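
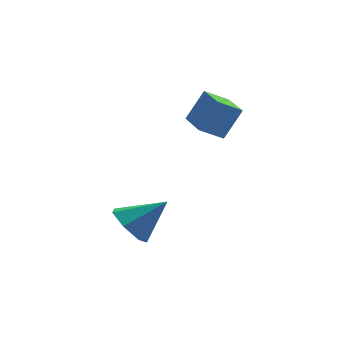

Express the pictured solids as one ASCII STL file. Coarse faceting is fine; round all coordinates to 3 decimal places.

solid 
facet normal -0.489 -0.111 -0.865
outer loop
vertex 1.608 -0.779 1.92
vertex 1.442 1.028 1.781
vertex 2.64 -0.73 1.33
endloop
endfacet
facet normal 0.091 -0.993 0.077
outer loop
vertex 3.438 -0.548 2.739
vertex 1.608 -0.779 1.92
vertex 2.64 -0.73 1.33
endloop
endfacet
facet normal -0.490 -0.112 -0.865
outer loop
vertex 2.64 -0.73 1.33
vertex 1.442 1.028 1.781
vertex 2.474 1.077 1.19
endloop
endfacet
facet normal 0.867 0.041 -0.496
outer loop
vertex 2.474 1.077 1.19
vertex 3.438 -0.548 2.739
vertex 2.64 -0.73 1.33
endloop
endfacet
facet normal -0.867 -0.041 0.496
outer loop
vertex 1.608 -0.779 1.92
vertex 2.24 1.21 3.19
vertex 1.442 1.028 1.781
endloop
endfacet
facet normal 0.091 -0.993 0.077
outer loop
vertex 2.406 -0.597 3.33
vertex 1.608 -0.779 1.92
vertex 3.438 -0.548 2.739
endloop
endfacet
facet normal -0.867 -0.041 0.496
outer loop
vertex 2.406 -0.597 3.33
vertex 2.24 1.21 3.19
vertex 1.608 -0.779 1.92
endloop
endfacet
facet normal -0.091 0.993 -0.077
outer loop
vertex 1.442 1.028 1.781
vertex 2.24 1.21 3.19
vertex 2.474 1.077 1.19
endloop
endfacet
facet normal 0.867 0.042 -0.496
outer loop
vertex 3.272 1.259 2.6
vertex 3.438 -0.548 2.739
vertex 2.474 1.077 1.19
endloop
endfacet
facet normal -0.091 0.993 -0.077
outer loop
vertex 2.474 1.077 1.19
vertex 2.24 1.21 3.19
vertex 3.272 1.259 2.6
endloop
endfacet
facet normal 0.490 0.112 0.865
outer loop
vertex 3.272 1.259 2.6
vertex 2.406 -0.597 3.33
vertex 3.438 -0.548 2.739
endloop
endfacet
facet normal 0.489 0.112 0.865
outer loop
vertex 2.24 1.21 3.19
vertex 2.406 -0.597 3.33
vertex 3.272 1.259 2.6
endloop
endfacet
facet normal -0.786 0.004 -0.619
outer loop
vertex -0.803 -2.466 -3.331
vertex -1.432 -2.076 -2.53
vertex -0.849 -1.523 -3.267
endloop
endfacet
facet normal 0.905 0.073 -0.419
outer loop
vertex -0.803 -2.466 -3.331
vertex -0.849 -1.523 -3.267
vertex 0.092 -2.084 -1.33
endloop
endfacet
facet normal -0.786 0.004 -0.619
outer loop
vertex -0.849 -1.523 -3.267
vertex -1.432 -2.076 -2.53
vertex -1.334 -0.997 -2.648
endloop
endfacet
facet normal 0.664 0.740 -0.108
outer loop
vertex -0.849 -1.523 -3.267
vertex -1.334 -0.997 -2.648
vertex 0.092 -2.084 -1.33
endloop
endfacet
facet normal -0.786 0.004 -0.619
outer loop
vertex -1.334 -0.997 -2.648
vertex -1.432 -2.076 -2.53
vertex -1.892 -1.283 -1.941
endloop
endfacet
facet normal 0.191 0.849 0.494
outer loop
vertex -1.334 -0.997 -2.648
vertex -1.892 -1.283 -1.941
vertex 0.092 -2.084 -1.33
endloop
endfacet
facet normal -0.786 0.004 -0.619
outer loop
vertex -1.892 -1.283 -1.941
vertex -1.432 -2.076 -2.53
vertex -2.104 -2.167 -1.677
endloop
endfacet
facet normal -0.160 0.317 0.935
outer loop
vertex -1.892 -1.283 -1.941
vertex -2.104 -2.167 -1.677
vertex 0.092 -2.084 -1.33
endloop
endfacet
facet normal -0.786 0.004 -0.619
outer loop
vertex -2.104 -2.167 -1.677
vertex -1.432 -2.076 -2.53
vertex -1.81 -2.982 -2.056
endloop
endfacet
facet normal -0.122 -0.454 0.882
outer loop
vertex -2.104 -2.167 -1.677
vertex -1.81 -2.982 -2.056
vertex 0.092 -2.084 -1.33
endloop
endfacet
facet normal -0.786 0.004 -0.619
outer loop
vertex -1.81 -2.982 -2.056
vertex -1.432 -2.076 -2.53
vertex -1.231 -3.115 -2.792
endloop
endfacet
facet normal 0.274 -0.885 0.376
outer loop
vertex -1.81 -2.982 -2.056
vertex -1.231 -3.115 -2.792
vertex 0.092 -2.084 -1.33
endloop
endfacet
facet normal -0.786 0.004 -0.619
outer loop
vertex -1.231 -3.115 -2.792
vertex -1.432 -2.076 -2.53
vertex -0.803 -2.466 -3.331
endloop
endfacet
facet normal 0.732 -0.651 -0.203
outer loop
vertex -1.231 -3.115 -2.792
vertex -0.803 -2.466 -3.331
vertex 0.092 -2.084 -1.33
endloop
endfacet

endsolid


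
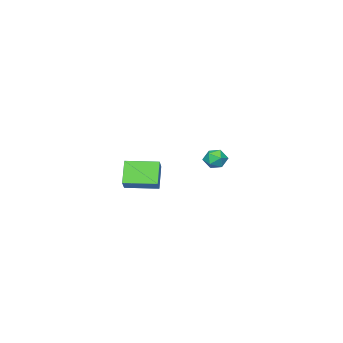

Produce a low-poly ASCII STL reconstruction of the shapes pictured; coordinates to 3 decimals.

solid 
facet normal -0.517 -0.371 0.771
outer loop
vertex 0.925 -4.233 -2.415
vertex -0.246 -2.599 -2.413
vertex 0.222 -4.736 -3.128
endloop
endfacet
facet normal 0.583 -0.813 -0.001
outer loop
vertex 1.106 -4.101 -4.447
vertex 0.925 -4.233 -2.415
vertex 0.222 -4.736 -3.128
endloop
endfacet
facet normal -0.517 -0.371 0.771
outer loop
vertex 0.222 -4.736 -3.128
vertex -0.246 -2.599 -2.413
vertex -0.948 -3.102 -3.126
endloop
endfacet
facet normal -0.627 -0.449 -0.636
outer loop
vertex -0.948 -3.102 -3.126
vertex 1.106 -4.101 -4.447
vertex 0.222 -4.736 -3.128
endloop
endfacet
facet normal 0.627 0.449 0.636
outer loop
vertex 0.925 -4.233 -2.415
vertex 0.638 -1.964 -3.732
vertex -0.246 -2.599 -2.413
endloop
endfacet
facet normal 0.583 -0.812 -0.001
outer loop
vertex 1.808 -3.598 -3.734
vertex 0.925 -4.233 -2.415
vertex 1.106 -4.101 -4.447
endloop
endfacet
facet normal 0.628 0.449 0.636
outer loop
vertex 1.808 -3.598 -3.734
vertex 0.638 -1.964 -3.732
vertex 0.925 -4.233 -2.415
endloop
endfacet
facet normal -0.583 0.813 0.001
outer loop
vertex -0.246 -2.599 -2.413
vertex 0.638 -1.964 -3.732
vertex -0.948 -3.102 -3.126
endloop
endfacet
facet normal -0.627 -0.449 -0.636
outer loop
vertex -0.065 -2.467 -4.445
vertex 1.106 -4.101 -4.447
vertex -0.948 -3.102 -3.126
endloop
endfacet
facet normal -0.583 0.813 0.001
outer loop
vertex -0.948 -3.102 -3.126
vertex 0.638 -1.964 -3.732
vertex -0.065 -2.467 -4.445
endloop
endfacet
facet normal 0.517 0.371 -0.771
outer loop
vertex -0.065 -2.467 -4.445
vertex 1.808 -3.598 -3.734
vertex 1.106 -4.101 -4.447
endloop
endfacet
facet normal 0.517 0.371 -0.771
outer loop
vertex 0.638 -1.964 -3.732
vertex 1.808 -3.598 -3.734
vertex -0.065 -2.467 -4.445
endloop
endfacet
facet normal -0.797 0.320 0.512
outer loop
vertex 2.24 4.458 0.305
vertex 2.026 3.772 0.401
vertex 2.464 4.086 0.886
endloop
endfacet
facet normal -0.248 0.769 0.588
outer loop
vertex 2.24 4.458 0.305
vertex 2.464 4.086 0.886
vertex 2.928 4.511 0.526
endloop
endfacet
facet normal -0.058 0.997 -0.060
outer loop
vertex 2.24 4.458 0.305
vertex 2.928 4.511 0.526
vertex 2.778 4.46 -0.181
endloop
endfacet
facet normal -0.489 0.687 -0.538
outer loop
vertex 2.24 4.458 0.305
vertex 2.778 4.46 -0.181
vertex 2.22 4.002 -0.259
endloop
endfacet
facet normal -0.945 0.269 -0.184
outer loop
vertex 2.24 4.458 0.305
vertex 2.22 4.002 -0.259
vertex 2.026 3.772 0.401
endloop
endfacet
facet normal 0.299 0.405 0.864
outer loop
vertex 2.928 4.511 0.526
vertex 2.464 4.086 0.886
vertex 3.14 3.858 0.759
endloop
endfacet
facet normal -0.589 -0.323 0.741
outer loop
vertex 2.464 4.086 0.886
vertex 2.026 3.772 0.401
vertex 2.582 3.4 0.681
endloop
endfacet
facet normal -0.829 -0.406 -0.385
outer loop
vertex 2.026 3.772 0.401
vertex 2.22 4.002 -0.259
vertex 2.432 3.349 -0.026
endloop
endfacet
facet normal -0.089 0.271 -0.958
outer loop
vertex 2.22 4.002 -0.259
vertex 2.778 4.46 -0.181
vertex 2.896 3.774 -0.386
endloop
endfacet
facet normal 0.609 0.771 -0.185
outer loop
vertex 2.778 4.46 -0.181
vertex 2.928 4.511 0.526
vertex 3.334 4.088 0.099
endloop
endfacet
facet normal 0.489 -0.687 0.538
outer loop
vertex 3.12 3.402 0.195
vertex 3.14 3.858 0.759
vertex 2.582 3.4 0.681
endloop
endfacet
facet normal 0.058 -0.997 0.060
outer loop
vertex 3.12 3.402 0.195
vertex 2.582 3.4 0.681
vertex 2.432 3.349 -0.026
endloop
endfacet
facet normal 0.248 -0.769 -0.588
outer loop
vertex 3.12 3.402 0.195
vertex 2.432 3.349 -0.026
vertex 2.896 3.774 -0.386
endloop
endfacet
facet normal 0.797 -0.320 -0.512
outer loop
vertex 3.12 3.402 0.195
vertex 2.896 3.774 -0.386
vertex 3.334 4.088 0.099
endloop
endfacet
facet normal 0.945 -0.269 0.184
outer loop
vertex 3.12 3.402 0.195
vertex 3.334 4.088 0.099
vertex 3.14 3.858 0.759
endloop
endfacet
facet normal 0.089 -0.271 0.958
outer loop
vertex 2.582 3.4 0.681
vertex 3.14 3.858 0.759
vertex 2.464 4.086 0.886
endloop
endfacet
facet normal -0.609 -0.771 0.185
outer loop
vertex 2.432 3.349 -0.026
vertex 2.582 3.4 0.681
vertex 2.026 3.772 0.401
endloop
endfacet
facet normal -0.299 -0.405 -0.864
outer loop
vertex 2.896 3.774 -0.386
vertex 2.432 3.349 -0.026
vertex 2.22 4.002 -0.259
endloop
endfacet
facet normal 0.589 0.323 -0.741
outer loop
vertex 3.334 4.088 0.099
vertex 2.896 3.774 -0.386
vertex 2.778 4.46 -0.181
endloop
endfacet
facet normal 0.829 0.406 0.385
outer loop
vertex 3.14 3.858 0.759
vertex 3.334 4.088 0.099
vertex 2.928 4.511 0.526
endloop
endfacet

endsolid


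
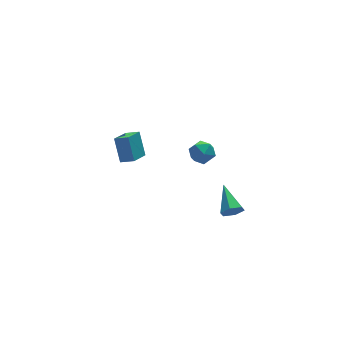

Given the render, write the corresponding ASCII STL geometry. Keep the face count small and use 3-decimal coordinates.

solid 
facet normal -0.885 0.272 0.378
outer loop
vertex 2.582 0.289 -0.484
vertex 2.324 -0.61 -0.442
vertex 2.757 -0.213 0.287
endloop
endfacet
facet normal -0.376 0.735 0.564
outer loop
vertex 2.582 0.289 -0.484
vertex 2.757 -0.213 0.287
vertex 3.405 0.374 -0.046
endloop
endfacet
facet normal -0.085 0.996 -0.033
outer loop
vertex 2.582 0.289 -0.484
vertex 3.405 0.374 -0.046
vertex 3.373 0.34 -0.981
endloop
endfacet
facet normal -0.415 0.693 -0.590
outer loop
vertex 2.582 0.289 -0.484
vertex 3.373 0.34 -0.981
vertex 2.705 -0.268 -1.225
endloop
endfacet
facet normal -0.910 0.245 -0.335
outer loop
vertex 2.582 0.289 -0.484
vertex 2.705 -0.268 -1.225
vertex 2.324 -0.61 -0.442
endloop
endfacet
facet normal 0.131 0.376 0.917
outer loop
vertex 3.405 0.374 -0.046
vertex 2.757 -0.213 0.287
vertex 3.655 -0.472 0.265
endloop
endfacet
facet normal -0.694 -0.373 0.616
outer loop
vertex 2.757 -0.213 0.287
vertex 2.324 -0.61 -0.442
vertex 2.987 -1.08 0.021
endloop
endfacet
facet normal -0.734 -0.415 -0.538
outer loop
vertex 2.324 -0.61 -0.442
vertex 2.705 -0.268 -1.225
vertex 2.955 -1.114 -0.914
endloop
endfacet
facet normal 0.066 0.309 -0.949
outer loop
vertex 2.705 -0.268 -1.225
vertex 3.373 0.34 -0.981
vertex 3.603 -0.527 -1.247
endloop
endfacet
facet normal 0.600 0.798 -0.050
outer loop
vertex 3.373 0.34 -0.981
vertex 3.405 0.374 -0.046
vertex 4.036 -0.13 -0.518
endloop
endfacet
facet normal 0.415 -0.693 0.590
outer loop
vertex 3.778 -1.029 -0.476
vertex 3.655 -0.472 0.265
vertex 2.987 -1.08 0.021
endloop
endfacet
facet normal 0.085 -0.996 0.033
outer loop
vertex 3.778 -1.029 -0.476
vertex 2.987 -1.08 0.021
vertex 2.955 -1.114 -0.914
endloop
endfacet
facet normal 0.376 -0.735 -0.564
outer loop
vertex 3.778 -1.029 -0.476
vertex 2.955 -1.114 -0.914
vertex 3.603 -0.527 -1.247
endloop
endfacet
facet normal 0.885 -0.272 -0.378
outer loop
vertex 3.778 -1.029 -0.476
vertex 3.603 -0.527 -1.247
vertex 4.036 -0.13 -0.518
endloop
endfacet
facet normal 0.910 -0.245 0.335
outer loop
vertex 3.778 -1.029 -0.476
vertex 4.036 -0.13 -0.518
vertex 3.655 -0.472 0.265
endloop
endfacet
facet normal -0.066 -0.309 0.949
outer loop
vertex 2.987 -1.08 0.021
vertex 3.655 -0.472 0.265
vertex 2.757 -0.213 0.287
endloop
endfacet
facet normal -0.600 -0.798 0.050
outer loop
vertex 2.955 -1.114 -0.914
vertex 2.987 -1.08 0.021
vertex 2.324 -0.61 -0.442
endloop
endfacet
facet normal -0.131 -0.376 -0.917
outer loop
vertex 3.603 -0.527 -1.247
vertex 2.955 -1.114 -0.914
vertex 2.705 -0.268 -1.225
endloop
endfacet
facet normal 0.694 0.373 -0.616
outer loop
vertex 4.036 -0.13 -0.518
vertex 3.603 -0.527 -1.247
vertex 3.373 0.34 -0.981
endloop
endfacet
facet normal 0.734 0.415 0.538
outer loop
vertex 3.655 -0.472 0.265
vertex 4.036 -0.13 -0.518
vertex 3.405 0.374 -0.046
endloop
endfacet
facet normal -0.693 0.608 -0.387
outer loop
vertex -0.686 4.348 -1.686
vertex 0.446 5.244 -2.304
vertex -0.719 3.344 -3.204
endloop
endfacet
facet normal -0.721 -0.571 0.393
outer loop
vertex -0.026 2.736 -2.816
vertex -0.686 4.348 -1.686
vertex -0.719 3.344 -3.204
endloop
endfacet
facet normal -0.693 0.608 -0.388
outer loop
vertex -0.719 3.344 -3.204
vertex 0.446 5.244 -2.304
vertex 0.413 4.24 -3.821
endloop
endfacet
facet normal -0.018 -0.552 -0.834
outer loop
vertex 0.413 4.24 -3.821
vertex -0.026 2.736 -2.816
vertex -0.719 3.344 -3.204
endloop
endfacet
facet normal 0.018 0.552 0.833
outer loop
vertex -0.686 4.348 -1.686
vertex 1.139 4.636 -1.916
vertex 0.446 5.244 -2.304
endloop
endfacet
facet normal -0.721 -0.571 0.393
outer loop
vertex 0.007 3.74 -1.299
vertex -0.686 4.348 -1.686
vertex -0.026 2.736 -2.816
endloop
endfacet
facet normal 0.018 0.551 0.834
outer loop
vertex 0.007 3.74 -1.299
vertex 1.139 4.636 -1.916
vertex -0.686 4.348 -1.686
endloop
endfacet
facet normal 0.721 0.571 -0.393
outer loop
vertex 0.446 5.244 -2.304
vertex 1.139 4.636 -1.916
vertex 0.413 4.24 -3.821
endloop
endfacet
facet normal -0.018 -0.552 -0.834
outer loop
vertex 1.106 3.632 -3.434
vertex -0.026 2.736 -2.816
vertex 0.413 4.24 -3.821
endloop
endfacet
facet normal 0.721 0.571 -0.393
outer loop
vertex 0.413 4.24 -3.821
vertex 1.139 4.636 -1.916
vertex 1.106 3.632 -3.434
endloop
endfacet
facet normal 0.693 -0.608 0.387
outer loop
vertex 1.106 3.632 -3.434
vertex 0.007 3.74 -1.299
vertex -0.026 2.736 -2.816
endloop
endfacet
facet normal 0.693 -0.608 0.387
outer loop
vertex 1.139 4.636 -1.916
vertex 0.007 3.74 -1.299
vertex 1.106 3.632 -3.434
endloop
endfacet
facet normal -0.137 -0.905 -0.402
outer loop
vertex 3.508 -4.446 -3.18
vertex 3.196 -4.696 -2.51
vertex 2.74 -4.383 -3.06
endloop
endfacet
facet normal -0.059 0.675 -0.735
outer loop
vertex 3.508 -4.446 -3.18
vertex 2.74 -4.383 -3.06
vertex 3.484 -2.804 -1.67
endloop
endfacet
facet normal -0.137 -0.905 -0.402
outer loop
vertex 2.74 -4.383 -3.06
vertex 3.196 -4.696 -2.51
vertex 2.428 -4.633 -2.39
endloop
endfacet
facet normal -0.820 0.544 -0.179
outer loop
vertex 2.74 -4.383 -3.06
vertex 2.428 -4.633 -2.39
vertex 3.484 -2.804 -1.67
endloop
endfacet
facet normal -0.137 -0.906 -0.401
outer loop
vertex 2.428 -4.633 -2.39
vertex 3.196 -4.696 -2.51
vertex 2.885 -4.946 -1.84
endloop
endfacet
facet normal -0.718 0.147 0.680
outer loop
vertex 2.428 -4.633 -2.39
vertex 2.885 -4.946 -1.84
vertex 3.484 -2.804 -1.67
endloop
endfacet
facet normal -0.138 -0.905 -0.402
outer loop
vertex 2.885 -4.946 -1.84
vertex 3.196 -4.696 -2.51
vertex 3.653 -5.009 -1.961
endloop
endfacet
facet normal 0.145 -0.119 0.982
outer loop
vertex 2.885 -4.946 -1.84
vertex 3.653 -5.009 -1.961
vertex 3.484 -2.804 -1.67
endloop
endfacet
facet normal -0.138 -0.905 -0.402
outer loop
vertex 3.653 -5.009 -1.961
vertex 3.196 -4.696 -2.51
vertex 3.964 -4.759 -2.631
endloop
endfacet
facet normal 0.905 0.013 0.425
outer loop
vertex 3.653 -5.009 -1.961
vertex 3.964 -4.759 -2.631
vertex 3.484 -2.804 -1.67
endloop
endfacet
facet normal -0.138 -0.905 -0.402
outer loop
vertex 3.964 -4.759 -2.631
vertex 3.196 -4.696 -2.51
vertex 3.508 -4.446 -3.18
endloop
endfacet
facet normal 0.803 0.410 -0.433
outer loop
vertex 3.964 -4.759 -2.631
vertex 3.508 -4.446 -3.18
vertex 3.484 -2.804 -1.67
endloop
endfacet

endsolid


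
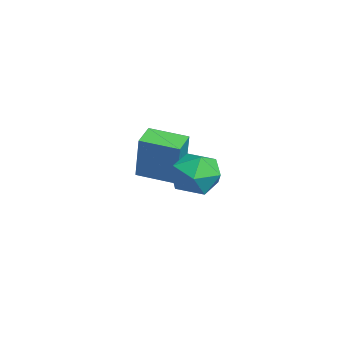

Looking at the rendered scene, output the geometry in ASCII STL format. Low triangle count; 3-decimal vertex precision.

solid 
facet normal -0.865 0.452 0.217
outer loop
vertex -1.284 1.909 3.281
vertex -0.768 2.979 3.109
vertex -1.684 1.862 1.784
endloop
endfacet
facet normal -0.429 -0.892 0.143
outer loop
vertex -0.992 1.501 1.611
vertex -1.284 1.909 3.281
vertex -1.684 1.862 1.784
endloop
endfacet
facet normal -0.865 0.451 0.218
outer loop
vertex -1.684 1.862 1.784
vertex -0.768 2.979 3.109
vertex -1.169 2.932 1.613
endloop
endfacet
facet normal -0.257 -0.030 -0.966
outer loop
vertex -1.169 2.932 1.613
vertex -0.992 1.501 1.611
vertex -1.684 1.862 1.784
endloop
endfacet
facet normal 0.258 0.031 0.966
outer loop
vertex -1.284 1.909 3.281
vertex -0.076 2.618 2.936
vertex -0.768 2.979 3.109
endloop
endfacet
facet normal -0.429 -0.892 0.143
outer loop
vertex -0.591 1.548 3.107
vertex -1.284 1.909 3.281
vertex -0.992 1.501 1.611
endloop
endfacet
facet normal 0.258 0.030 0.966
outer loop
vertex -0.591 1.548 3.107
vertex -0.076 2.618 2.936
vertex -1.284 1.909 3.281
endloop
endfacet
facet normal 0.429 0.892 -0.143
outer loop
vertex -0.768 2.979 3.109
vertex -0.076 2.618 2.936
vertex -1.169 2.932 1.613
endloop
endfacet
facet normal -0.258 -0.031 -0.966
outer loop
vertex -0.476 2.571 1.439
vertex -0.992 1.501 1.611
vertex -1.169 2.932 1.613
endloop
endfacet
facet normal 0.429 0.892 -0.143
outer loop
vertex -1.169 2.932 1.613
vertex -0.076 2.618 2.936
vertex -0.476 2.571 1.439
endloop
endfacet
facet normal 0.865 -0.452 -0.218
outer loop
vertex -0.476 2.571 1.439
vertex -0.591 1.548 3.107
vertex -0.992 1.501 1.611
endloop
endfacet
facet normal 0.866 -0.451 -0.217
outer loop
vertex -0.076 2.618 2.936
vertex -0.591 1.548 3.107
vertex -0.476 2.571 1.439
endloop
endfacet
facet normal -0.319 0.292 0.902
outer loop
vertex 1.822 3.303 3.367
vertex 1.621 2.559 3.537
vertex 2.345 2.821 3.708
endloop
endfacet
facet normal 0.214 0.708 0.673
outer loop
vertex 1.822 3.303 3.367
vertex 2.345 2.821 3.708
vertex 2.574 3.303 3.128
endloop
endfacet
facet normal 0.016 0.999 0.052
outer loop
vertex 1.822 3.303 3.367
vertex 2.574 3.303 3.128
vertex 1.991 3.34 2.597
endloop
endfacet
facet normal -0.640 0.761 -0.104
outer loop
vertex 1.822 3.303 3.367
vertex 1.991 3.34 2.597
vertex 1.403 2.88 2.85
endloop
endfacet
facet normal -0.847 0.325 0.421
outer loop
vertex 1.822 3.303 3.367
vertex 1.403 2.88 2.85
vertex 1.621 2.559 3.537
endloop
endfacet
facet normal 0.781 0.293 0.552
outer loop
vertex 2.574 3.303 3.128
vertex 2.345 2.821 3.708
vertex 2.837 2.56 3.15
endloop
endfacet
facet normal -0.080 -0.379 0.922
outer loop
vertex 2.345 2.821 3.708
vertex 1.621 2.559 3.537
vertex 2.249 2.1 3.403
endloop
endfacet
facet normal -0.934 -0.326 0.144
outer loop
vertex 1.621 2.559 3.537
vertex 1.403 2.88 2.85
vertex 1.666 2.137 2.872
endloop
endfacet
facet normal -0.599 0.378 -0.705
outer loop
vertex 1.403 2.88 2.85
vertex 1.991 3.34 2.597
vertex 1.895 2.619 2.292
endloop
endfacet
facet normal 0.461 0.763 -0.453
outer loop
vertex 1.991 3.34 2.597
vertex 2.574 3.303 3.128
vertex 2.619 2.881 2.463
endloop
endfacet
facet normal 0.640 -0.761 0.104
outer loop
vertex 2.418 2.137 2.633
vertex 2.837 2.56 3.15
vertex 2.249 2.1 3.403
endloop
endfacet
facet normal -0.016 -0.999 -0.052
outer loop
vertex 2.418 2.137 2.633
vertex 2.249 2.1 3.403
vertex 1.666 2.137 2.872
endloop
endfacet
facet normal -0.214 -0.708 -0.673
outer loop
vertex 2.418 2.137 2.633
vertex 1.666 2.137 2.872
vertex 1.895 2.619 2.292
endloop
endfacet
facet normal 0.319 -0.292 -0.902
outer loop
vertex 2.418 2.137 2.633
vertex 1.895 2.619 2.292
vertex 2.619 2.881 2.463
endloop
endfacet
facet normal 0.847 -0.325 -0.421
outer loop
vertex 2.418 2.137 2.633
vertex 2.619 2.881 2.463
vertex 2.837 2.56 3.15
endloop
endfacet
facet normal 0.599 -0.378 0.705
outer loop
vertex 2.249 2.1 3.403
vertex 2.837 2.56 3.15
vertex 2.345 2.821 3.708
endloop
endfacet
facet normal -0.461 -0.763 0.453
outer loop
vertex 1.666 2.137 2.872
vertex 2.249 2.1 3.403
vertex 1.621 2.559 3.537
endloop
endfacet
facet normal -0.781 -0.293 -0.552
outer loop
vertex 1.895 2.619 2.292
vertex 1.666 2.137 2.872
vertex 1.403 2.88 2.85
endloop
endfacet
facet normal 0.080 0.379 -0.922
outer loop
vertex 2.619 2.881 2.463
vertex 1.895 2.619 2.292
vertex 1.991 3.34 2.597
endloop
endfacet
facet normal 0.934 0.326 -0.144
outer loop
vertex 2.837 2.56 3.15
vertex 2.619 2.881 2.463
vertex 2.574 3.303 3.128
endloop
endfacet

endsolid


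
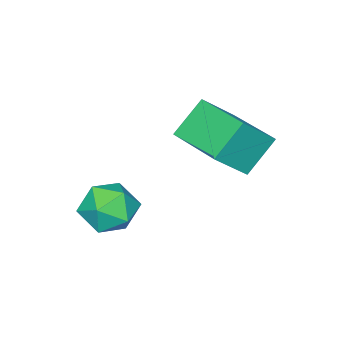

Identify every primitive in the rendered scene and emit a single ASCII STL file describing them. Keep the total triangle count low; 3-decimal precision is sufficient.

solid 
facet normal -0.317 -0.121 0.941
outer loop
vertex 3.272 -0.653 1.826
vertex 2.655 -1.378 1.525
vertex 3.586 -1.601 1.81
endloop
endfacet
facet normal 0.361 0.104 0.927
outer loop
vertex 3.272 -0.653 1.826
vertex 3.586 -1.601 1.81
vertex 4.189 -0.87 1.493
endloop
endfacet
facet normal 0.380 0.725 0.574
outer loop
vertex 3.272 -0.653 1.826
vertex 4.189 -0.87 1.493
vertex 3.63 -0.196 1.012
endloop
endfacet
facet normal -0.285 0.884 0.371
outer loop
vertex 3.272 -0.653 1.826
vertex 3.63 -0.196 1.012
vertex 2.682 -0.51 1.032
endloop
endfacet
facet normal -0.716 0.361 0.597
outer loop
vertex 3.272 -0.653 1.826
vertex 2.682 -0.51 1.032
vertex 2.655 -1.378 1.525
endloop
endfacet
facet normal 0.743 -0.371 0.557
outer loop
vertex 4.189 -0.87 1.493
vertex 3.586 -1.601 1.81
vertex 4.138 -1.73 0.988
endloop
endfacet
facet normal -0.353 -0.734 0.580
outer loop
vertex 3.586 -1.601 1.81
vertex 2.655 -1.378 1.525
vertex 3.19 -2.044 1.008
endloop
endfacet
facet normal -0.999 0.045 0.024
outer loop
vertex 2.655 -1.378 1.525
vertex 2.682 -0.51 1.032
vertex 2.631 -1.37 0.527
endloop
endfacet
facet normal -0.302 0.890 -0.342
outer loop
vertex 2.682 -0.51 1.032
vertex 3.63 -0.196 1.012
vertex 3.234 -0.639 0.21
endloop
endfacet
facet normal 0.774 0.633 -0.014
outer loop
vertex 3.63 -0.196 1.012
vertex 4.189 -0.87 1.493
vertex 4.165 -0.862 0.495
endloop
endfacet
facet normal 0.285 -0.884 -0.371
outer loop
vertex 3.548 -1.587 0.194
vertex 4.138 -1.73 0.988
vertex 3.19 -2.044 1.008
endloop
endfacet
facet normal -0.380 -0.725 -0.574
outer loop
vertex 3.548 -1.587 0.194
vertex 3.19 -2.044 1.008
vertex 2.631 -1.37 0.527
endloop
endfacet
facet normal -0.361 -0.104 -0.927
outer loop
vertex 3.548 -1.587 0.194
vertex 2.631 -1.37 0.527
vertex 3.234 -0.639 0.21
endloop
endfacet
facet normal 0.317 0.121 -0.941
outer loop
vertex 3.548 -1.587 0.194
vertex 3.234 -0.639 0.21
vertex 4.165 -0.862 0.495
endloop
endfacet
facet normal 0.716 -0.361 -0.597
outer loop
vertex 3.548 -1.587 0.194
vertex 4.165 -0.862 0.495
vertex 4.138 -1.73 0.988
endloop
endfacet
facet normal 0.302 -0.890 0.342
outer loop
vertex 3.19 -2.044 1.008
vertex 4.138 -1.73 0.988
vertex 3.586 -1.601 1.81
endloop
endfacet
facet normal -0.774 -0.633 0.014
outer loop
vertex 2.631 -1.37 0.527
vertex 3.19 -2.044 1.008
vertex 2.655 -1.378 1.525
endloop
endfacet
facet normal -0.743 0.371 -0.557
outer loop
vertex 3.234 -0.639 0.21
vertex 2.631 -1.37 0.527
vertex 2.682 -0.51 1.032
endloop
endfacet
facet normal 0.353 0.734 -0.580
outer loop
vertex 4.165 -0.862 0.495
vertex 3.234 -0.639 0.21
vertex 3.63 -0.196 1.012
endloop
endfacet
facet normal 0.999 -0.045 -0.024
outer loop
vertex 4.138 -1.73 0.988
vertex 4.165 -0.862 0.495
vertex 4.189 -0.87 1.493
endloop
endfacet
facet normal -0.696 0.135 0.705
outer loop
vertex 0.773 0.163 4.892
vertex 1.267 2.066 5.015
vertex -0.297 0.514 3.769
endloop
endfacet
facet normal -0.251 -0.966 -0.063
outer loop
vertex 0.733 0.314 2.725
vertex 0.773 0.163 4.892
vertex -0.297 0.514 3.769
endloop
endfacet
facet normal -0.696 0.135 0.705
outer loop
vertex -0.297 0.514 3.769
vertex 1.267 2.066 5.015
vertex 0.197 2.417 3.892
endloop
endfacet
facet normal -0.673 0.220 -0.706
outer loop
vertex 0.197 2.417 3.892
vertex 0.733 0.314 2.725
vertex -0.297 0.514 3.769
endloop
endfacet
facet normal 0.673 -0.220 0.706
outer loop
vertex 0.773 0.163 4.892
vertex 2.297 1.866 3.971
vertex 1.267 2.066 5.015
endloop
endfacet
facet normal -0.251 -0.966 -0.063
outer loop
vertex 1.803 -0.037 3.848
vertex 0.773 0.163 4.892
vertex 0.733 0.314 2.725
endloop
endfacet
facet normal 0.673 -0.220 0.706
outer loop
vertex 1.803 -0.037 3.848
vertex 2.297 1.866 3.971
vertex 0.773 0.163 4.892
endloop
endfacet
facet normal 0.251 0.966 0.063
outer loop
vertex 1.267 2.066 5.015
vertex 2.297 1.866 3.971
vertex 0.197 2.417 3.892
endloop
endfacet
facet normal -0.673 0.220 -0.706
outer loop
vertex 1.227 2.217 2.848
vertex 0.733 0.314 2.725
vertex 0.197 2.417 3.892
endloop
endfacet
facet normal 0.251 0.966 0.063
outer loop
vertex 0.197 2.417 3.892
vertex 2.297 1.866 3.971
vertex 1.227 2.217 2.848
endloop
endfacet
facet normal 0.696 -0.135 -0.705
outer loop
vertex 1.227 2.217 2.848
vertex 1.803 -0.037 3.848
vertex 0.733 0.314 2.725
endloop
endfacet
facet normal 0.696 -0.135 -0.705
outer loop
vertex 2.297 1.866 3.971
vertex 1.803 -0.037 3.848
vertex 1.227 2.217 2.848
endloop
endfacet

endsolid


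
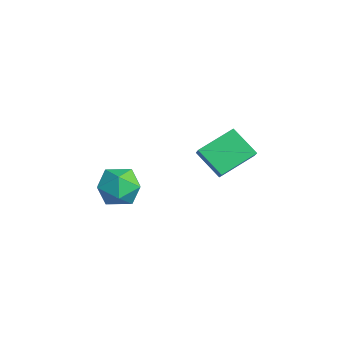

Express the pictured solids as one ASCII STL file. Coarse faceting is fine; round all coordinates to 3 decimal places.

solid 
facet normal -0.738 0.283 0.612
outer loop
vertex -2.059 -1.341 2.786
vertex -1.753 -1.976 3.449
vertex -1.407 -1.072 3.448
endloop
endfacet
facet normal -0.534 0.823 0.192
outer loop
vertex -2.059 -1.341 2.786
vertex -1.407 -1.072 3.448
vertex -1.306 -0.792 2.528
endloop
endfacet
facet normal -0.617 0.618 -0.486
outer loop
vertex -2.059 -1.341 2.786
vertex -1.306 -0.792 2.528
vertex -1.589 -1.521 1.96
endloop
endfacet
facet normal -0.873 -0.048 -0.486
outer loop
vertex -2.059 -1.341 2.786
vertex -1.589 -1.521 1.96
vertex -1.866 -2.253 2.529
endloop
endfacet
facet normal -0.947 -0.255 0.193
outer loop
vertex -2.059 -1.341 2.786
vertex -1.866 -2.253 2.529
vertex -1.753 -1.976 3.449
endloop
endfacet
facet normal 0.161 0.939 0.304
outer loop
vertex -1.306 -0.792 2.528
vertex -1.407 -1.072 3.448
vertex -0.534 -1.087 3.031
endloop
endfacet
facet normal -0.169 0.066 0.984
outer loop
vertex -1.407 -1.072 3.448
vertex -1.753 -1.976 3.449
vertex -0.811 -1.819 3.6
endloop
endfacet
facet normal -0.507 -0.806 0.305
outer loop
vertex -1.753 -1.976 3.449
vertex -1.866 -2.253 2.529
vertex -1.094 -2.548 3.032
endloop
endfacet
facet normal -0.387 -0.470 -0.793
outer loop
vertex -1.866 -2.253 2.529
vertex -1.589 -1.521 1.96
vertex -0.993 -2.268 2.112
endloop
endfacet
facet normal 0.026 0.608 -0.793
outer loop
vertex -1.589 -1.521 1.96
vertex -1.306 -0.792 2.528
vertex -0.647 -1.364 2.111
endloop
endfacet
facet normal 0.873 0.048 0.486
outer loop
vertex -0.341 -1.999 2.774
vertex -0.534 -1.087 3.031
vertex -0.811 -1.819 3.6
endloop
endfacet
facet normal 0.617 -0.618 0.486
outer loop
vertex -0.341 -1.999 2.774
vertex -0.811 -1.819 3.6
vertex -1.094 -2.548 3.032
endloop
endfacet
facet normal 0.534 -0.823 -0.192
outer loop
vertex -0.341 -1.999 2.774
vertex -1.094 -2.548 3.032
vertex -0.993 -2.268 2.112
endloop
endfacet
facet normal 0.738 -0.283 -0.612
outer loop
vertex -0.341 -1.999 2.774
vertex -0.993 -2.268 2.112
vertex -0.647 -1.364 2.111
endloop
endfacet
facet normal 0.947 0.255 -0.193
outer loop
vertex -0.341 -1.999 2.774
vertex -0.647 -1.364 2.111
vertex -0.534 -1.087 3.031
endloop
endfacet
facet normal 0.387 0.470 0.793
outer loop
vertex -0.811 -1.819 3.6
vertex -0.534 -1.087 3.031
vertex -1.407 -1.072 3.448
endloop
endfacet
facet normal -0.026 -0.608 0.793
outer loop
vertex -1.094 -2.548 3.032
vertex -0.811 -1.819 3.6
vertex -1.753 -1.976 3.449
endloop
endfacet
facet normal -0.161 -0.939 -0.304
outer loop
vertex -0.993 -2.268 2.112
vertex -1.094 -2.548 3.032
vertex -1.866 -2.253 2.529
endloop
endfacet
facet normal 0.169 -0.066 -0.984
outer loop
vertex -0.647 -1.364 2.111
vertex -0.993 -2.268 2.112
vertex -1.589 -1.521 1.96
endloop
endfacet
facet normal 0.507 0.806 -0.305
outer loop
vertex -0.534 -1.087 3.031
vertex -0.647 -1.364 2.111
vertex -1.306 -0.792 2.528
endloop
endfacet
facet normal -0.719 0.221 -0.659
outer loop
vertex -1.656 1.599 3.494
vertex -1.827 3.099 4.184
vertex -0.68 2.12 2.603
endloop
endfacet
facet normal 0.103 -0.904 -0.416
outer loop
vertex -0.033 1.921 3.196
vertex -1.656 1.599 3.494
vertex -0.68 2.12 2.603
endloop
endfacet
facet normal -0.719 0.221 -0.659
outer loop
vertex -0.68 2.12 2.603
vertex -1.827 3.099 4.184
vertex -0.851 3.62 3.293
endloop
endfacet
facet normal 0.687 0.367 -0.627
outer loop
vertex -0.851 3.62 3.293
vertex -0.033 1.921 3.196
vertex -0.68 2.12 2.603
endloop
endfacet
facet normal -0.687 -0.367 0.627
outer loop
vertex -1.656 1.599 3.494
vertex -1.18 2.9 4.777
vertex -1.827 3.099 4.184
endloop
endfacet
facet normal 0.103 -0.904 -0.416
outer loop
vertex -1.009 1.4 4.087
vertex -1.656 1.599 3.494
vertex -0.033 1.921 3.196
endloop
endfacet
facet normal -0.687 -0.367 0.627
outer loop
vertex -1.009 1.4 4.087
vertex -1.18 2.9 4.777
vertex -1.656 1.599 3.494
endloop
endfacet
facet normal -0.103 0.904 0.416
outer loop
vertex -1.827 3.099 4.184
vertex -1.18 2.9 4.777
vertex -0.851 3.62 3.293
endloop
endfacet
facet normal 0.687 0.367 -0.627
outer loop
vertex -0.204 3.421 3.886
vertex -0.033 1.921 3.196
vertex -0.851 3.62 3.293
endloop
endfacet
facet normal -0.103 0.904 0.416
outer loop
vertex -0.851 3.62 3.293
vertex -1.18 2.9 4.777
vertex -0.204 3.421 3.886
endloop
endfacet
facet normal 0.719 -0.221 0.659
outer loop
vertex -0.204 3.421 3.886
vertex -1.009 1.4 4.087
vertex -0.033 1.921 3.196
endloop
endfacet
facet normal 0.719 -0.221 0.659
outer loop
vertex -1.18 2.9 4.777
vertex -1.009 1.4 4.087
vertex -0.204 3.421 3.886
endloop
endfacet

endsolid


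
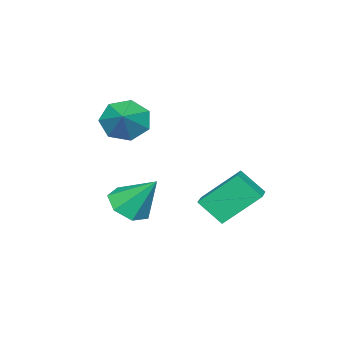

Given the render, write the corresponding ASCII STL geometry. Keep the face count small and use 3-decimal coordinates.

solid 
facet normal -0.746 -0.432 -0.507
outer loop
vertex -1.18 -1.547 -0.146
vertex -1.682 -0.706 -0.124
vertex -1.043 -1.019 -0.798
endloop
endfacet
facet normal 0.952 -0.303 -0.045
outer loop
vertex -1.18 -1.547 -0.146
vertex -1.043 -1.019 -0.798
vertex -0.698 -0.134 0.544
endloop
endfacet
facet normal -0.746 -0.433 -0.506
outer loop
vertex -1.043 -1.019 -0.798
vertex -1.682 -0.706 -0.124
vertex -1.388 -0.255 -0.943
endloop
endfacet
facet normal 0.854 0.306 -0.421
outer loop
vertex -1.043 -1.019 -0.798
vertex -1.388 -0.255 -0.943
vertex -0.698 -0.134 0.544
endloop
endfacet
facet normal -0.746 -0.433 -0.506
outer loop
vertex -1.388 -0.255 -0.943
vertex -1.682 -0.706 -0.124
vertex -1.955 0.169 -0.471
endloop
endfacet
facet normal 0.424 0.865 -0.267
outer loop
vertex -1.388 -0.255 -0.943
vertex -1.955 0.169 -0.471
vertex -0.698 -0.134 0.544
endloop
endfacet
facet normal -0.746 -0.433 -0.506
outer loop
vertex -1.955 0.169 -0.471
vertex -1.682 -0.706 -0.124
vertex -2.316 -0.065 0.262
endloop
endfacet
facet normal -0.011 0.954 0.299
outer loop
vertex -1.955 0.169 -0.471
vertex -2.316 -0.065 0.262
vertex -0.698 -0.134 0.544
endloop
endfacet
facet normal -0.746 -0.433 -0.506
outer loop
vertex -2.316 -0.065 0.262
vertex -1.682 -0.706 -0.124
vertex -2.2 -0.782 0.705
endloop
endfacet
facet normal -0.127 0.506 0.853
outer loop
vertex -2.316 -0.065 0.262
vertex -2.2 -0.782 0.705
vertex -0.698 -0.134 0.544
endloop
endfacet
facet normal -0.746 -0.433 -0.506
outer loop
vertex -2.2 -0.782 0.705
vertex -1.682 -0.706 -0.124
vertex -1.694 -1.442 0.523
endloop
endfacet
facet normal 0.166 -0.142 0.976
outer loop
vertex -2.2 -0.782 0.705
vertex -1.694 -1.442 0.523
vertex -0.698 -0.134 0.544
endloop
endfacet
facet normal -0.747 -0.432 -0.506
outer loop
vertex -1.694 -1.442 0.523
vertex -1.682 -0.706 -0.124
vertex -1.18 -1.547 -0.146
endloop
endfacet
facet normal 0.646 -0.501 0.575
outer loop
vertex -1.694 -1.442 0.523
vertex -1.18 -1.547 -0.146
vertex -0.698 -0.134 0.544
endloop
endfacet
facet normal -0.891 -0.400 -0.213
outer loop
vertex -2.581 2.014 -3.753
vertex -3.426 3.18 -2.409
vertex -2.776 2.944 -4.683
endloop
endfacet
facet normal 0.430 -0.592 -0.682
outer loop
vertex -1.894 3.34 -4.471
vertex -2.581 2.014 -3.753
vertex -2.776 2.944 -4.683
endloop
endfacet
facet normal -0.891 -0.400 -0.213
outer loop
vertex -2.776 2.944 -4.683
vertex -3.426 3.18 -2.409
vertex -3.621 4.11 -3.339
endloop
endfacet
facet normal -0.146 0.700 -0.699
outer loop
vertex -3.621 4.11 -3.339
vertex -1.894 3.34 -4.471
vertex -2.776 2.944 -4.683
endloop
endfacet
facet normal 0.146 -0.700 0.699
outer loop
vertex -2.581 2.014 -3.753
vertex -2.544 3.576 -2.197
vertex -3.426 3.18 -2.409
endloop
endfacet
facet normal 0.430 -0.592 -0.682
outer loop
vertex -1.699 2.41 -3.541
vertex -2.581 2.014 -3.753
vertex -1.894 3.34 -4.471
endloop
endfacet
facet normal 0.146 -0.700 0.699
outer loop
vertex -1.699 2.41 -3.541
vertex -2.544 3.576 -2.197
vertex -2.581 2.014 -3.753
endloop
endfacet
facet normal -0.430 0.592 0.682
outer loop
vertex -3.426 3.18 -2.409
vertex -2.544 3.576 -2.197
vertex -3.621 4.11 -3.339
endloop
endfacet
facet normal -0.146 0.700 -0.699
outer loop
vertex -2.739 4.506 -3.127
vertex -1.894 3.34 -4.471
vertex -3.621 4.11 -3.339
endloop
endfacet
facet normal -0.430 0.592 0.682
outer loop
vertex -3.621 4.11 -3.339
vertex -2.544 3.576 -2.197
vertex -2.739 4.506 -3.127
endloop
endfacet
facet normal 0.891 0.400 0.213
outer loop
vertex -2.739 4.506 -3.127
vertex -1.699 2.41 -3.541
vertex -1.894 3.34 -4.471
endloop
endfacet
facet normal 0.891 0.400 0.213
outer loop
vertex -2.544 3.576 -2.197
vertex -1.699 2.41 -3.541
vertex -2.739 4.506 -3.127
endloop
endfacet
facet normal 0.047 -0.625 -0.779
outer loop
vertex -0.121 0.638 -4.299
vertex -0.766 0.075 -3.887
vertex -0.908 0.804 -4.48
endloop
endfacet
facet normal 0.247 0.948 -0.203
outer loop
vertex -0.121 0.638 -4.299
vertex -0.908 0.804 -4.48
vertex -0.854 1.225 -2.453
endloop
endfacet
facet normal 0.047 -0.625 -0.779
outer loop
vertex -0.908 0.804 -4.48
vertex -0.766 0.075 -3.887
vertex -1.588 0.422 -4.215
endloop
endfacet
facet normal -0.530 0.833 -0.159
outer loop
vertex -0.908 0.804 -4.48
vertex -1.588 0.422 -4.215
vertex -0.854 1.225 -2.453
endloop
endfacet
facet normal 0.048 -0.624 -0.780
outer loop
vertex -1.588 0.422 -4.215
vertex -0.766 0.075 -3.887
vertex -1.65 -0.222 -3.703
endloop
endfacet
facet normal -0.923 0.290 0.253
outer loop
vertex -1.588 0.422 -4.215
vertex -1.65 -0.222 -3.703
vertex -0.854 1.225 -2.453
endloop
endfacet
facet normal 0.048 -0.625 -0.779
outer loop
vertex -1.65 -0.222 -3.703
vertex -0.766 0.075 -3.887
vertex -1.046 -0.641 -3.33
endloop
endfacet
facet normal -0.636 -0.274 0.722
outer loop
vertex -1.65 -0.222 -3.703
vertex -1.046 -0.641 -3.33
vertex -0.854 1.225 -2.453
endloop
endfacet
facet normal 0.048 -0.625 -0.779
outer loop
vertex -1.046 -0.641 -3.33
vertex -0.766 0.075 -3.887
vertex -0.232 -0.521 -3.376
endloop
endfacet
facet normal 0.114 -0.432 0.895
outer loop
vertex -1.046 -0.641 -3.33
vertex -0.232 -0.521 -3.376
vertex -0.854 1.225 -2.453
endloop
endfacet
facet normal 0.047 -0.625 -0.779
outer loop
vertex -0.232 -0.521 -3.376
vertex -0.766 0.075 -3.887
vertex 0.18 0.048 -3.808
endloop
endfacet
facet normal 0.764 -0.067 0.641
outer loop
vertex -0.232 -0.521 -3.376
vertex 0.18 0.048 -3.808
vertex -0.854 1.225 -2.453
endloop
endfacet
facet normal 0.047 -0.625 -0.780
outer loop
vertex 0.18 0.048 -3.808
vertex -0.766 0.075 -3.887
vertex -0.121 0.638 -4.299
endloop
endfacet
facet normal 0.823 0.547 0.153
outer loop
vertex 0.18 0.048 -3.808
vertex -0.121 0.638 -4.299
vertex -0.854 1.225 -2.453
endloop
endfacet

endsolid


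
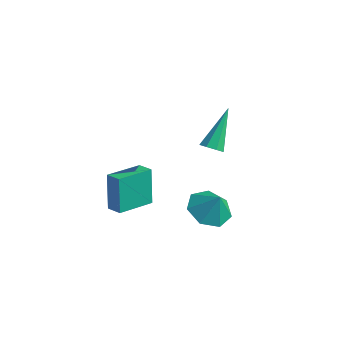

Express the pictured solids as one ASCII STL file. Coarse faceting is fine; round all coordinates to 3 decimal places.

solid 
facet normal 0.101 -0.709 -0.698
outer loop
vertex 1.596 -2.51 1.933
vertex 1.019 -2.566 1.906
vertex 1.413 -2.24 1.632
endloop
endfacet
facet normal 0.854 0.517 -0.056
outer loop
vertex 1.596 -2.51 1.933
vertex 1.413 -2.24 1.632
vertex 0.801 -1.034 3.414
endloop
endfacet
facet normal 0.100 -0.708 -0.699
outer loop
vertex 1.413 -2.24 1.632
vertex 1.019 -2.566 1.906
vertex 1.0 -2.16 1.492
endloop
endfacet
facet normal 0.316 0.833 -0.455
outer loop
vertex 1.413 -2.24 1.632
vertex 1.0 -2.16 1.492
vertex 0.801 -1.034 3.414
endloop
endfacet
facet normal 0.101 -0.708 -0.699
outer loop
vertex 1.0 -2.16 1.492
vertex 1.019 -2.566 1.906
vertex 0.598 -2.318 1.594
endloop
endfacet
facet normal -0.424 0.762 -0.490
outer loop
vertex 1.0 -2.16 1.492
vertex 0.598 -2.318 1.594
vertex 0.801 -1.034 3.414
endloop
endfacet
facet normal 0.100 -0.708 -0.699
outer loop
vertex 0.598 -2.318 1.594
vertex 1.019 -2.566 1.906
vertex 0.443 -2.621 1.879
endloop
endfacet
facet normal -0.929 0.344 -0.139
outer loop
vertex 0.598 -2.318 1.594
vertex 0.443 -2.621 1.879
vertex 0.801 -1.034 3.414
endloop
endfacet
facet normal 0.100 -0.710 -0.697
outer loop
vertex 0.443 -2.621 1.879
vertex 1.019 -2.566 1.906
vertex 0.625 -2.891 2.18
endloop
endfacet
facet normal -0.904 -0.174 0.391
outer loop
vertex 0.443 -2.621 1.879
vertex 0.625 -2.891 2.18
vertex 0.801 -1.034 3.414
endloop
endfacet
facet normal 0.099 -0.709 -0.698
outer loop
vertex 0.625 -2.891 2.18
vertex 1.019 -2.566 1.906
vertex 1.039 -2.971 2.32
endloop
endfacet
facet normal -0.363 -0.492 0.792
outer loop
vertex 0.625 -2.891 2.18
vertex 1.039 -2.971 2.32
vertex 0.801 -1.034 3.414
endloop
endfacet
facet normal 0.101 -0.709 -0.698
outer loop
vertex 1.039 -2.971 2.32
vertex 1.019 -2.566 1.906
vertex 1.441 -2.813 2.218
endloop
endfacet
facet normal 0.375 -0.421 0.826
outer loop
vertex 1.039 -2.971 2.32
vertex 1.441 -2.813 2.218
vertex 0.801 -1.034 3.414
endloop
endfacet
facet normal 0.101 -0.709 -0.698
outer loop
vertex 1.441 -2.813 2.218
vertex 1.019 -2.566 1.906
vertex 1.596 -2.51 1.933
endloop
endfacet
facet normal 0.880 -0.003 0.475
outer loop
vertex 1.441 -2.813 2.218
vertex 1.596 -2.51 1.933
vertex 0.801 -1.034 3.414
endloop
endfacet
facet normal -0.947 0.174 -0.270
outer loop
vertex -3.701 -3.761 -1.626
vertex -3.26 -1.989 -2.029
vertex -3.287 -4.27 -3.409
endloop
endfacet
facet normal -0.236 -0.948 0.216
outer loop
vertex -2.52 -4.411 -3.191
vertex -3.701 -3.761 -1.626
vertex -3.287 -4.27 -3.409
endloop
endfacet
facet normal -0.947 0.174 -0.270
outer loop
vertex -3.287 -4.27 -3.409
vertex -3.26 -1.989 -2.029
vertex -2.846 -2.498 -3.813
endloop
endfacet
facet normal 0.217 -0.268 -0.939
outer loop
vertex -2.846 -2.498 -3.813
vertex -2.52 -4.411 -3.191
vertex -3.287 -4.27 -3.409
endloop
endfacet
facet normal -0.218 0.268 0.939
outer loop
vertex -3.701 -3.761 -1.626
vertex -2.493 -2.13 -1.811
vertex -3.26 -1.989 -2.029
endloop
endfacet
facet normal -0.236 -0.948 0.216
outer loop
vertex -2.934 -3.902 -1.407
vertex -3.701 -3.761 -1.626
vertex -2.52 -4.411 -3.191
endloop
endfacet
facet normal -0.219 0.268 0.938
outer loop
vertex -2.934 -3.902 -1.407
vertex -2.493 -2.13 -1.811
vertex -3.701 -3.761 -1.626
endloop
endfacet
facet normal 0.236 0.948 -0.216
outer loop
vertex -3.26 -1.989 -2.029
vertex -2.493 -2.13 -1.811
vertex -2.846 -2.498 -3.813
endloop
endfacet
facet normal 0.219 -0.268 -0.938
outer loop
vertex -2.079 -2.639 -3.594
vertex -2.52 -4.411 -3.191
vertex -2.846 -2.498 -3.813
endloop
endfacet
facet normal 0.236 0.948 -0.216
outer loop
vertex -2.846 -2.498 -3.813
vertex -2.493 -2.13 -1.811
vertex -2.079 -2.639 -3.594
endloop
endfacet
facet normal 0.947 -0.174 0.270
outer loop
vertex -2.079 -2.639 -3.594
vertex -2.934 -3.902 -1.407
vertex -2.52 -4.411 -3.191
endloop
endfacet
facet normal 0.947 -0.174 0.270
outer loop
vertex -2.493 -2.13 -1.811
vertex -2.934 -3.902 -1.407
vertex -2.079 -2.639 -3.594
endloop
endfacet
facet normal -0.446 -0.031 -0.895
outer loop
vertex 2.252 -2.766 -1.98
vertex 1.41 -3.239 -1.544
vertex 1.594 -2.203 -1.672
endloop
endfacet
facet normal 0.698 0.632 0.337
outer loop
vertex 2.252 -2.766 -1.98
vertex 1.594 -2.203 -1.672
vertex 1.93 -3.201 -0.496
endloop
endfacet
facet normal -0.445 -0.032 -0.895
outer loop
vertex 1.594 -2.203 -1.672
vertex 1.41 -3.239 -1.544
vertex 0.796 -2.419 -1.268
endloop
endfacet
facet normal 0.107 0.773 0.625
outer loop
vertex 1.594 -2.203 -1.672
vertex 0.796 -2.419 -1.268
vertex 1.93 -3.201 -0.496
endloop
endfacet
facet normal -0.445 -0.032 -0.895
outer loop
vertex 0.796 -2.419 -1.268
vertex 1.41 -3.239 -1.544
vertex 0.461 -3.253 -1.071
endloop
endfacet
facet normal -0.352 0.347 0.869
outer loop
vertex 0.796 -2.419 -1.268
vertex 0.461 -3.253 -1.071
vertex 1.93 -3.201 -0.496
endloop
endfacet
facet normal -0.445 -0.032 -0.895
outer loop
vertex 0.461 -3.253 -1.071
vertex 1.41 -3.239 -1.544
vertex 0.84 -4.076 -1.23
endloop
endfacet
facet normal -0.335 -0.325 0.884
outer loop
vertex 0.461 -3.253 -1.071
vertex 0.84 -4.076 -1.23
vertex 1.93 -3.201 -0.496
endloop
endfacet
facet normal -0.445 -0.033 -0.895
outer loop
vertex 0.84 -4.076 -1.23
vertex 1.41 -3.239 -1.544
vertex 1.648 -4.268 -1.625
endloop
endfacet
facet normal 0.147 -0.737 0.660
outer loop
vertex 0.84 -4.076 -1.23
vertex 1.648 -4.268 -1.625
vertex 1.93 -3.201 -0.496
endloop
endfacet
facet normal -0.446 -0.033 -0.895
outer loop
vertex 1.648 -4.268 -1.625
vertex 1.41 -3.239 -1.544
vertex 2.276 -3.685 -1.959
endloop
endfacet
facet normal 0.730 -0.578 0.364
outer loop
vertex 1.648 -4.268 -1.625
vertex 2.276 -3.685 -1.959
vertex 1.93 -3.201 -0.496
endloop
endfacet
facet normal -0.445 -0.032 -0.895
outer loop
vertex 2.276 -3.685 -1.959
vertex 1.41 -3.239 -1.544
vertex 2.252 -2.766 -1.98
endloop
endfacet
facet normal 0.975 0.030 0.220
outer loop
vertex 2.276 -3.685 -1.959
vertex 2.252 -2.766 -1.98
vertex 1.93 -3.201 -0.496
endloop
endfacet

endsolid


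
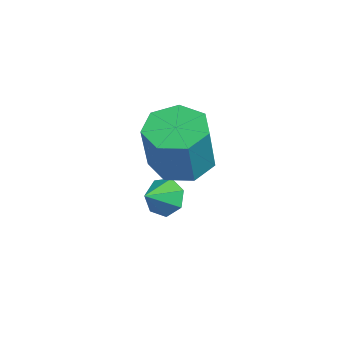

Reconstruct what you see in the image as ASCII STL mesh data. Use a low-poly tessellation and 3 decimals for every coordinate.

solid 
facet normal -0.421 0.770 -0.479
outer loop
vertex -1.626 1.918 -1.368
vertex -2.087 2.027 -0.787
vertex -1.409 2.323 -0.907
endloop
endfacet
facet normal 0.936 -0.306 -0.172
outer loop
vertex -1.626 1.918 -1.368
vertex -1.409 2.323 -0.907
vertex -1.653 1.233 -0.293
endloop
endfacet
facet normal -0.421 0.771 -0.478
outer loop
vertex -1.409 2.323 -0.907
vertex -2.087 2.027 -0.787
vertex -1.702 2.505 -0.356
endloop
endfacet
facet normal 0.889 0.057 0.454
outer loop
vertex -1.409 2.323 -0.907
vertex -1.702 2.505 -0.356
vertex -1.653 1.233 -0.293
endloop
endfacet
facet normal -0.421 0.771 -0.479
outer loop
vertex -1.702 2.505 -0.356
vertex -2.087 2.027 -0.787
vertex -2.286 2.327 -0.129
endloop
endfacet
facet normal 0.346 0.060 0.936
outer loop
vertex -1.702 2.505 -0.356
vertex -2.286 2.327 -0.129
vertex -1.653 1.233 -0.293
endloop
endfacet
facet normal -0.422 0.770 -0.479
outer loop
vertex -2.286 2.327 -0.129
vertex -2.087 2.027 -0.787
vertex -2.719 1.923 -0.397
endloop
endfacet
facet normal -0.283 -0.300 0.911
outer loop
vertex -2.286 2.327 -0.129
vertex -2.719 1.923 -0.397
vertex -1.653 1.233 -0.293
endloop
endfacet
facet normal -0.422 0.770 -0.478
outer loop
vertex -2.719 1.923 -0.397
vertex -2.087 2.027 -0.787
vertex -2.677 1.597 -0.959
endloop
endfacet
facet normal -0.526 -0.752 0.397
outer loop
vertex -2.719 1.923 -0.397
vertex -2.677 1.597 -0.959
vertex -1.653 1.233 -0.293
endloop
endfacet
facet normal -0.422 0.770 -0.479
outer loop
vertex -2.677 1.597 -0.959
vertex -2.087 2.027 -0.787
vertex -2.19 1.595 -1.391
endloop
endfacet
facet normal -0.198 -0.956 -0.218
outer loop
vertex -2.677 1.597 -0.959
vertex -2.19 1.595 -1.391
vertex -1.653 1.233 -0.293
endloop
endfacet
facet normal -0.421 0.770 -0.479
outer loop
vertex -2.19 1.595 -1.391
vertex -2.087 2.027 -0.787
vertex -1.626 1.918 -1.368
endloop
endfacet
facet normal 0.453 -0.757 -0.471
outer loop
vertex -2.19 1.595 -1.391
vertex -1.626 1.918 -1.368
vertex -1.653 1.233 -0.293
endloop
endfacet
facet normal -0.343 0.225 -0.912
outer loop
vertex -0.721 1.529 0.905
vertex -1.278 2.299 1.304
vertex -0.312 2.323 0.947
endloop
endfacet
facet normal 0.821 -0.401 -0.407
outer loop
vertex -0.721 1.529 0.905
vertex -0.312 2.323 0.947
vertex -0.026 1.071 2.757
endloop
endfacet
facet normal 0.820 -0.402 -0.408
outer loop
vertex -0.026 1.071 2.757
vertex -0.312 2.323 0.947
vertex 0.384 1.865 2.799
endloop
endfacet
facet normal 0.343 -0.225 0.912
outer loop
vertex -0.026 1.071 2.757
vertex 0.384 1.865 2.799
vertex -0.582 1.841 3.156
endloop
endfacet
facet normal -0.343 0.226 -0.912
outer loop
vertex -0.312 2.323 0.947
vertex -1.278 2.299 1.304
vertex -0.629 3.098 1.258
endloop
endfacet
facet normal 0.870 0.443 -0.217
outer loop
vertex -0.312 2.323 0.947
vertex -0.629 3.098 1.258
vertex 0.384 1.865 2.799
endloop
endfacet
facet normal 0.870 0.444 -0.217
outer loop
vertex 0.384 1.865 2.799
vertex -0.629 3.098 1.258
vertex 0.066 2.64 3.11
endloop
endfacet
facet normal 0.343 -0.225 0.912
outer loop
vertex 0.384 1.865 2.799
vertex 0.066 2.64 3.11
vertex -0.582 1.841 3.156
endloop
endfacet
facet normal -0.343 0.226 -0.912
outer loop
vertex -0.629 3.098 1.258
vertex -1.278 2.299 1.304
vertex -1.435 3.272 1.604
endloop
endfacet
facet normal 0.265 0.955 0.137
outer loop
vertex -0.629 3.098 1.258
vertex -1.435 3.272 1.604
vertex 0.066 2.64 3.11
endloop
endfacet
facet normal 0.265 0.955 0.137
outer loop
vertex 0.066 2.64 3.11
vertex -1.435 3.272 1.604
vertex -0.74 2.814 3.455
endloop
endfacet
facet normal 0.342 -0.225 0.912
outer loop
vertex 0.066 2.64 3.11
vertex -0.74 2.814 3.455
vertex -0.582 1.841 3.156
endloop
endfacet
facet normal -0.343 0.226 -0.912
outer loop
vertex -1.435 3.272 1.604
vertex -1.278 2.299 1.304
vertex -2.122 2.713 1.724
endloop
endfacet
facet normal -0.540 0.747 0.388
outer loop
vertex -1.435 3.272 1.604
vertex -2.122 2.713 1.724
vertex -0.74 2.814 3.455
endloop
endfacet
facet normal -0.540 0.747 0.388
outer loop
vertex -0.74 2.814 3.455
vertex -2.122 2.713 1.724
vertex -1.427 2.255 3.575
endloop
endfacet
facet normal 0.342 -0.225 0.912
outer loop
vertex -0.74 2.814 3.455
vertex -1.427 2.255 3.575
vertex -0.582 1.841 3.156
endloop
endfacet
facet normal -0.343 0.225 -0.912
outer loop
vertex -2.122 2.713 1.724
vertex -1.278 2.299 1.304
vertex -2.173 1.842 1.528
endloop
endfacet
facet normal -0.938 -0.023 0.346
outer loop
vertex -2.122 2.713 1.724
vertex -2.173 1.842 1.528
vertex -1.427 2.255 3.575
endloop
endfacet
facet normal -0.938 -0.023 0.346
outer loop
vertex -1.427 2.255 3.575
vertex -2.173 1.842 1.528
vertex -1.478 1.384 3.379
endloop
endfacet
facet normal 0.342 -0.225 0.912
outer loop
vertex -1.427 2.255 3.575
vertex -1.478 1.384 3.379
vertex -0.582 1.841 3.156
endloop
endfacet
facet normal -0.343 0.226 -0.912
outer loop
vertex -2.173 1.842 1.528
vertex -1.278 2.299 1.304
vertex -1.55 1.316 1.163
endloop
endfacet
facet normal -0.629 -0.776 0.044
outer loop
vertex -2.173 1.842 1.528
vertex -1.55 1.316 1.163
vertex -1.478 1.384 3.379
endloop
endfacet
facet normal -0.629 -0.776 0.044
outer loop
vertex -1.478 1.384 3.379
vertex -1.55 1.316 1.163
vertex -0.855 0.858 3.015
endloop
endfacet
facet normal 0.342 -0.226 0.912
outer loop
vertex -1.478 1.384 3.379
vertex -0.855 0.858 3.015
vertex -0.582 1.841 3.156
endloop
endfacet
facet normal -0.342 0.225 -0.912
outer loop
vertex -1.55 1.316 1.163
vertex -1.278 2.299 1.304
vertex -0.721 1.529 0.905
endloop
endfacet
facet normal 0.152 -0.945 -0.291
outer loop
vertex -1.55 1.316 1.163
vertex -0.721 1.529 0.905
vertex -0.855 0.858 3.015
endloop
endfacet
facet normal 0.152 -0.945 -0.291
outer loop
vertex -0.855 0.858 3.015
vertex -0.721 1.529 0.905
vertex -0.026 1.071 2.757
endloop
endfacet
facet normal 0.342 -0.226 0.912
outer loop
vertex -0.855 0.858 3.015
vertex -0.026 1.071 2.757
vertex -0.582 1.841 3.156
endloop
endfacet

endsolid


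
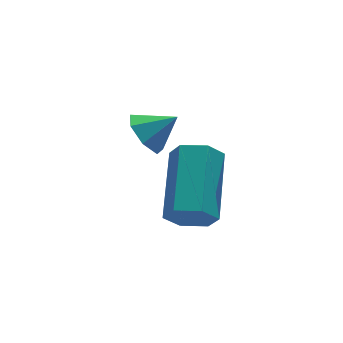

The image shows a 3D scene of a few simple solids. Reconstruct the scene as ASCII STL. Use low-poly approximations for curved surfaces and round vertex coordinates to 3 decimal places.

solid 
facet normal -0.507 -0.754 -0.416
outer loop
vertex -1.735 -3.133 -4.537
vertex -2.225 -3.101 -3.998
vertex -2.321 -2.703 -4.602
endloop
endfacet
facet normal 0.313 0.289 -0.905
outer loop
vertex -1.735 -3.133 -4.537
vertex -2.321 -2.703 -4.602
vertex -0.644 -1.511 -3.642
endloop
endfacet
facet normal 0.313 0.289 -0.905
outer loop
vertex -0.644 -1.511 -3.642
vertex -2.321 -2.703 -4.602
vertex -1.23 -1.081 -3.707
endloop
endfacet
facet normal 0.507 0.754 0.417
outer loop
vertex -0.644 -1.511 -3.642
vertex -1.23 -1.081 -3.707
vertex -1.135 -1.479 -3.102
endloop
endfacet
facet normal -0.507 -0.754 -0.417
outer loop
vertex -2.321 -2.703 -4.602
vertex -2.225 -3.101 -3.998
vertex -2.812 -2.671 -4.062
endloop
endfacet
facet normal -0.539 0.655 -0.529
outer loop
vertex -2.321 -2.703 -4.602
vertex -2.812 -2.671 -4.062
vertex -1.23 -1.081 -3.707
endloop
endfacet
facet normal -0.539 0.655 -0.529
outer loop
vertex -1.23 -1.081 -3.707
vertex -2.812 -2.671 -4.062
vertex -1.721 -1.049 -3.167
endloop
endfacet
facet normal 0.507 0.754 0.417
outer loop
vertex -1.23 -1.081 -3.707
vertex -1.721 -1.049 -3.167
vertex -1.135 -1.479 -3.102
endloop
endfacet
facet normal -0.507 -0.754 -0.417
outer loop
vertex -2.812 -2.671 -4.062
vertex -2.225 -3.101 -3.998
vertex -2.716 -3.069 -3.458
endloop
endfacet
facet normal -0.852 0.365 0.376
outer loop
vertex -2.812 -2.671 -4.062
vertex -2.716 -3.069 -3.458
vertex -1.721 -1.049 -3.167
endloop
endfacet
facet normal -0.852 0.365 0.376
outer loop
vertex -1.721 -1.049 -3.167
vertex -2.716 -3.069 -3.458
vertex -1.625 -1.447 -2.563
endloop
endfacet
facet normal 0.507 0.754 0.416
outer loop
vertex -1.721 -1.049 -3.167
vertex -1.625 -1.447 -2.563
vertex -1.135 -1.479 -3.102
endloop
endfacet
facet normal -0.507 -0.754 -0.417
outer loop
vertex -2.716 -3.069 -3.458
vertex -2.225 -3.101 -3.998
vertex -2.13 -3.499 -3.393
endloop
endfacet
facet normal -0.313 -0.289 0.905
outer loop
vertex -2.716 -3.069 -3.458
vertex -2.13 -3.499 -3.393
vertex -1.625 -1.447 -2.563
endloop
endfacet
facet normal -0.313 -0.289 0.905
outer loop
vertex -1.625 -1.447 -2.563
vertex -2.13 -3.499 -3.393
vertex -1.039 -1.877 -2.498
endloop
endfacet
facet normal 0.507 0.754 0.416
outer loop
vertex -1.625 -1.447 -2.563
vertex -1.039 -1.877 -2.498
vertex -1.135 -1.479 -3.102
endloop
endfacet
facet normal -0.507 -0.754 -0.417
outer loop
vertex -2.13 -3.499 -3.393
vertex -2.225 -3.101 -3.998
vertex -1.639 -3.531 -3.933
endloop
endfacet
facet normal 0.539 -0.655 0.529
outer loop
vertex -2.13 -3.499 -3.393
vertex -1.639 -3.531 -3.933
vertex -1.039 -1.877 -2.498
endloop
endfacet
facet normal 0.539 -0.655 0.529
outer loop
vertex -1.039 -1.877 -2.498
vertex -1.639 -3.531 -3.933
vertex -0.548 -1.909 -3.038
endloop
endfacet
facet normal 0.507 0.754 0.417
outer loop
vertex -1.039 -1.877 -2.498
vertex -0.548 -1.909 -3.038
vertex -1.135 -1.479 -3.102
endloop
endfacet
facet normal -0.507 -0.754 -0.416
outer loop
vertex -1.639 -3.531 -3.933
vertex -2.225 -3.101 -3.998
vertex -1.735 -3.133 -4.537
endloop
endfacet
facet normal 0.852 -0.365 -0.376
outer loop
vertex -1.639 -3.531 -3.933
vertex -1.735 -3.133 -4.537
vertex -0.548 -1.909 -3.038
endloop
endfacet
facet normal 0.852 -0.365 -0.376
outer loop
vertex -0.548 -1.909 -3.038
vertex -1.735 -3.133 -4.537
vertex -0.644 -1.511 -3.642
endloop
endfacet
facet normal 0.507 0.754 0.417
outer loop
vertex -0.548 -1.909 -3.038
vertex -0.644 -1.511 -3.642
vertex -1.135 -1.479 -3.102
endloop
endfacet
facet normal -0.748 0.291 -0.597
outer loop
vertex -1.285 0.502 -3.743
vertex -1.777 0.154 -3.296
vertex -1.531 0.861 -3.26
endloop
endfacet
facet normal 0.862 0.503 0.065
outer loop
vertex -1.285 0.502 -3.743
vertex -1.531 0.861 -3.26
vertex -0.983 -0.154 -2.664
endloop
endfacet
facet normal -0.748 0.291 -0.597
outer loop
vertex -1.531 0.861 -3.26
vertex -1.777 0.154 -3.296
vertex -1.962 0.688 -2.804
endloop
endfacet
facet normal 0.440 0.619 0.650
outer loop
vertex -1.531 0.861 -3.26
vertex -1.962 0.688 -2.804
vertex -0.983 -0.154 -2.664
endloop
endfacet
facet normal -0.749 0.290 -0.596
outer loop
vertex -1.962 0.688 -2.804
vertex -1.777 0.154 -3.296
vertex -2.253 0.113 -2.718
endloop
endfacet
facet normal -0.010 0.153 0.988
outer loop
vertex -1.962 0.688 -2.804
vertex -2.253 0.113 -2.718
vertex -0.983 -0.154 -2.664
endloop
endfacet
facet normal -0.749 0.291 -0.596
outer loop
vertex -2.253 0.113 -2.718
vertex -1.777 0.154 -3.296
vertex -2.186 -0.432 -3.068
endloop
endfacet
facet normal -0.150 -0.547 0.823
outer loop
vertex -2.253 0.113 -2.718
vertex -2.186 -0.432 -3.068
vertex -0.983 -0.154 -2.664
endloop
endfacet
facet normal -0.748 0.289 -0.597
outer loop
vertex -2.186 -0.432 -3.068
vertex -1.777 0.154 -3.296
vertex -1.81 -0.536 -3.589
endloop
endfacet
facet normal 0.126 -0.952 0.281
outer loop
vertex -2.186 -0.432 -3.068
vertex -1.81 -0.536 -3.589
vertex -0.983 -0.154 -2.664
endloop
endfacet
facet normal -0.748 0.289 -0.597
outer loop
vertex -1.81 -0.536 -3.589
vertex -1.777 0.154 -3.296
vertex -1.409 -0.12 -3.89
endloop
endfacet
facet normal 0.610 -0.757 -0.233
outer loop
vertex -1.81 -0.536 -3.589
vertex -1.409 -0.12 -3.89
vertex -0.983 -0.154 -2.664
endloop
endfacet
facet normal -0.748 0.290 -0.597
outer loop
vertex -1.409 -0.12 -3.89
vertex -1.777 0.154 -3.296
vertex -1.285 0.502 -3.743
endloop
endfacet
facet normal 0.938 -0.109 -0.329
outer loop
vertex -1.409 -0.12 -3.89
vertex -1.285 0.502 -3.743
vertex -0.983 -0.154 -2.664
endloop
endfacet

endsolid


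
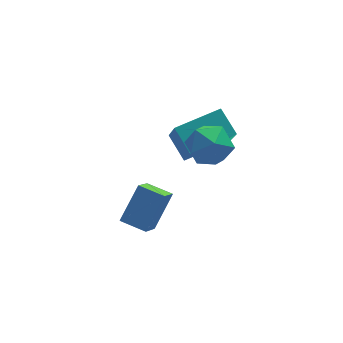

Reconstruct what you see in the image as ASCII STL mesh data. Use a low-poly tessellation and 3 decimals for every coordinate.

solid 
facet normal -0.772 0.611 0.174
outer loop
vertex -3.277 -0.174 -0.938
vertex -2.328 0.65 0.379
vertex -2.703 0.852 -1.993
endloop
endfacet
facet normal -0.522 -0.452 -0.723
outer loop
vertex -1.792 0.13 -2.199
vertex -3.277 -0.174 -0.938
vertex -2.703 0.852 -1.993
endloop
endfacet
facet normal -0.772 0.612 0.174
outer loop
vertex -2.703 0.852 -1.993
vertex -2.328 0.65 0.379
vertex -1.754 1.675 -0.677
endloop
endfacet
facet normal 0.363 0.649 -0.668
outer loop
vertex -1.754 1.675 -0.677
vertex -1.792 0.13 -2.199
vertex -2.703 0.852 -1.993
endloop
endfacet
facet normal -0.363 -0.649 0.668
outer loop
vertex -3.277 -0.174 -0.938
vertex -1.417 -0.072 0.173
vertex -2.328 0.65 0.379
endloop
endfacet
facet normal -0.521 -0.453 -0.723
outer loop
vertex -2.366 -0.895 -1.143
vertex -3.277 -0.174 -0.938
vertex -1.792 0.13 -2.199
endloop
endfacet
facet normal -0.363 -0.649 0.668
outer loop
vertex -2.366 -0.895 -1.143
vertex -1.417 -0.072 0.173
vertex -3.277 -0.174 -0.938
endloop
endfacet
facet normal 0.522 0.452 0.723
outer loop
vertex -2.328 0.65 0.379
vertex -1.417 -0.072 0.173
vertex -1.754 1.675 -0.677
endloop
endfacet
facet normal 0.363 0.649 -0.668
outer loop
vertex -0.843 0.954 -0.882
vertex -1.792 0.13 -2.199
vertex -1.754 1.675 -0.677
endloop
endfacet
facet normal 0.521 0.453 0.724
outer loop
vertex -1.754 1.675 -0.677
vertex -1.417 -0.072 0.173
vertex -0.843 0.954 -0.882
endloop
endfacet
facet normal 0.772 -0.611 -0.174
outer loop
vertex -0.843 0.954 -0.882
vertex -2.366 -0.895 -1.143
vertex -1.792 0.13 -2.199
endloop
endfacet
facet normal 0.772 -0.611 -0.174
outer loop
vertex -1.417 -0.072 0.173
vertex -2.366 -0.895 -1.143
vertex -0.843 0.954 -0.882
endloop
endfacet
facet normal -0.957 -0.228 -0.177
outer loop
vertex -0.669 1.397 3.105
vertex -0.644 2.545 1.492
vertex -0.276 0.333 2.354
endloop
endfacet
facet normal -0.013 -0.580 0.815
outer loop
vertex 1.744 0.815 2.728
vertex -0.669 1.397 3.105
vertex -0.276 0.333 2.354
endloop
endfacet
facet normal -0.957 -0.228 -0.177
outer loop
vertex -0.276 0.333 2.354
vertex -0.644 2.545 1.492
vertex -0.251 1.481 0.741
endloop
endfacet
facet normal 0.289 -0.782 -0.552
outer loop
vertex -0.251 1.481 0.741
vertex 1.744 0.815 2.728
vertex -0.276 0.333 2.354
endloop
endfacet
facet normal -0.289 0.782 0.552
outer loop
vertex -0.669 1.397 3.105
vertex 1.376 3.027 1.866
vertex -0.644 2.545 1.492
endloop
endfacet
facet normal -0.013 -0.580 0.815
outer loop
vertex 1.351 1.879 3.479
vertex -0.669 1.397 3.105
vertex 1.744 0.815 2.728
endloop
endfacet
facet normal -0.289 0.782 0.552
outer loop
vertex 1.351 1.879 3.479
vertex 1.376 3.027 1.866
vertex -0.669 1.397 3.105
endloop
endfacet
facet normal 0.013 0.580 -0.815
outer loop
vertex -0.644 2.545 1.492
vertex 1.376 3.027 1.866
vertex -0.251 1.481 0.741
endloop
endfacet
facet normal 0.289 -0.782 -0.552
outer loop
vertex 1.769 1.963 1.115
vertex 1.744 0.815 2.728
vertex -0.251 1.481 0.741
endloop
endfacet
facet normal 0.013 0.580 -0.815
outer loop
vertex -0.251 1.481 0.741
vertex 1.376 3.027 1.866
vertex 1.769 1.963 1.115
endloop
endfacet
facet normal 0.957 0.228 0.177
outer loop
vertex 1.769 1.963 1.115
vertex 1.351 1.879 3.479
vertex 1.744 0.815 2.728
endloop
endfacet
facet normal 0.957 0.228 0.177
outer loop
vertex 1.376 3.027 1.866
vertex 1.351 1.879 3.479
vertex 1.769 1.963 1.115
endloop
endfacet
facet normal -0.372 0.894 -0.248
outer loop
vertex 0.26 0.161 2.896
vertex -0.595 -0.017 3.537
vertex 0.29 0.462 3.936
endloop
endfacet
facet normal 0.341 0.900 -0.270
outer loop
vertex 0.26 0.161 2.896
vertex 0.29 0.462 3.936
vertex 1.157 -0.003 3.482
endloop
endfacet
facet normal 0.552 0.398 -0.733
outer loop
vertex 0.26 0.161 2.896
vertex 1.157 -0.003 3.482
vertex 0.807 -0.77 2.802
endloop
endfacet
facet normal -0.032 0.082 -0.996
outer loop
vertex 0.26 0.161 2.896
vertex 0.807 -0.77 2.802
vertex -0.276 -0.779 2.836
endloop
endfacet
facet normal -0.603 0.388 -0.697
outer loop
vertex 0.26 0.161 2.896
vertex -0.276 -0.779 2.836
vertex -0.595 -0.017 3.537
endloop
endfacet
facet normal 0.583 0.721 0.375
outer loop
vertex 1.157 -0.003 3.482
vertex 0.29 0.462 3.936
vertex 0.856 -0.281 4.484
endloop
endfacet
facet normal -0.570 0.711 0.412
outer loop
vertex 0.29 0.462 3.936
vertex -0.595 -0.017 3.537
vertex -0.227 -0.29 4.518
endloop
endfacet
facet normal -0.944 -0.107 -0.313
outer loop
vertex -0.595 -0.017 3.537
vertex -0.276 -0.779 2.836
vertex -0.577 -1.057 3.838
endloop
endfacet
facet normal -0.020 -0.603 -0.797
outer loop
vertex -0.276 -0.779 2.836
vertex 0.807 -0.77 2.802
vertex 0.29 -1.522 3.384
endloop
endfacet
facet normal 0.924 -0.092 -0.372
outer loop
vertex 0.807 -0.77 2.802
vertex 1.157 -0.003 3.482
vertex 1.175 -1.043 3.783
endloop
endfacet
facet normal 0.032 -0.082 0.996
outer loop
vertex 0.32 -1.221 4.424
vertex 0.856 -0.281 4.484
vertex -0.227 -0.29 4.518
endloop
endfacet
facet normal -0.552 -0.398 0.733
outer loop
vertex 0.32 -1.221 4.424
vertex -0.227 -0.29 4.518
vertex -0.577 -1.057 3.838
endloop
endfacet
facet normal -0.341 -0.900 0.270
outer loop
vertex 0.32 -1.221 4.424
vertex -0.577 -1.057 3.838
vertex 0.29 -1.522 3.384
endloop
endfacet
facet normal 0.372 -0.894 0.248
outer loop
vertex 0.32 -1.221 4.424
vertex 0.29 -1.522 3.384
vertex 1.175 -1.043 3.783
endloop
endfacet
facet normal 0.603 -0.388 0.697
outer loop
vertex 0.32 -1.221 4.424
vertex 1.175 -1.043 3.783
vertex 0.856 -0.281 4.484
endloop
endfacet
facet normal 0.020 0.603 0.797
outer loop
vertex -0.227 -0.29 4.518
vertex 0.856 -0.281 4.484
vertex 0.29 0.462 3.936
endloop
endfacet
facet normal -0.924 0.092 0.372
outer loop
vertex -0.577 -1.057 3.838
vertex -0.227 -0.29 4.518
vertex -0.595 -0.017 3.537
endloop
endfacet
facet normal -0.583 -0.721 -0.375
outer loop
vertex 0.29 -1.522 3.384
vertex -0.577 -1.057 3.838
vertex -0.276 -0.779 2.836
endloop
endfacet
facet normal 0.570 -0.711 -0.412
outer loop
vertex 1.175 -1.043 3.783
vertex 0.29 -1.522 3.384
vertex 0.807 -0.77 2.802
endloop
endfacet
facet normal 0.944 0.107 0.313
outer loop
vertex 0.856 -0.281 4.484
vertex 1.175 -1.043 3.783
vertex 1.157 -0.003 3.482
endloop
endfacet

endsolid


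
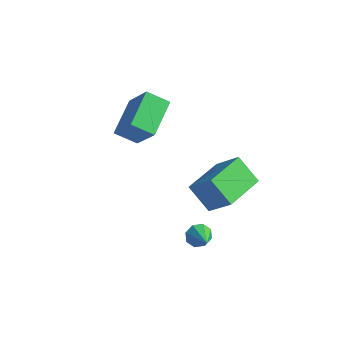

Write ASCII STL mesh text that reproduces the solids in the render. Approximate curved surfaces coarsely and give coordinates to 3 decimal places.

solid 
facet normal -0.587 0.163 -0.793
outer loop
vertex -4.464 4.16 1.753
vertex -3.533 4.634 1.162
vertex -4.012 2.406 1.059
endloop
endfacet
facet normal -0.776 -0.395 0.492
outer loop
vertex -2.787 2.066 2.718
vertex -4.464 4.16 1.753
vertex -4.012 2.406 1.059
endloop
endfacet
facet normal -0.586 0.163 -0.794
outer loop
vertex -4.012 2.406 1.059
vertex -3.533 4.634 1.162
vertex -3.08 2.88 0.468
endloop
endfacet
facet normal 0.233 -0.904 -0.358
outer loop
vertex -3.08 2.88 0.468
vertex -2.787 2.066 2.718
vertex -4.012 2.406 1.059
endloop
endfacet
facet normal -0.233 0.904 0.358
outer loop
vertex -4.464 4.16 1.753
vertex -2.308 4.294 2.821
vertex -3.533 4.634 1.162
endloop
endfacet
facet normal -0.776 -0.395 0.492
outer loop
vertex -3.24 3.82 3.412
vertex -4.464 4.16 1.753
vertex -2.787 2.066 2.718
endloop
endfacet
facet normal -0.233 0.904 0.357
outer loop
vertex -3.24 3.82 3.412
vertex -2.308 4.294 2.821
vertex -4.464 4.16 1.753
endloop
endfacet
facet normal 0.776 0.395 -0.492
outer loop
vertex -3.533 4.634 1.162
vertex -2.308 4.294 2.821
vertex -3.08 2.88 0.468
endloop
endfacet
facet normal 0.233 -0.904 -0.358
outer loop
vertex -1.856 2.54 2.127
vertex -2.787 2.066 2.718
vertex -3.08 2.88 0.468
endloop
endfacet
facet normal 0.776 0.395 -0.492
outer loop
vertex -3.08 2.88 0.468
vertex -2.308 4.294 2.821
vertex -1.856 2.54 2.127
endloop
endfacet
facet normal 0.586 -0.163 0.794
outer loop
vertex -1.856 2.54 2.127
vertex -3.24 3.82 3.412
vertex -2.787 2.066 2.718
endloop
endfacet
facet normal 0.586 -0.163 0.794
outer loop
vertex -2.308 4.294 2.821
vertex -3.24 3.82 3.412
vertex -1.856 2.54 2.127
endloop
endfacet
facet normal -0.692 0.508 -0.512
outer loop
vertex 1.698 1.347 -2.806
vertex 1.343 1.375 -2.298
vertex 1.787 1.733 -2.543
endloop
endfacet
facet normal 0.915 0.061 -0.399
outer loop
vertex 1.698 1.347 -2.806
vertex 1.787 1.733 -2.543
vertex 2.257 0.705 -1.622
endloop
endfacet
facet normal -0.692 0.507 -0.513
outer loop
vertex 1.787 1.733 -2.543
vertex 1.343 1.375 -2.298
vertex 1.615 1.909 -2.137
endloop
endfacet
facet normal 0.848 0.511 0.138
outer loop
vertex 1.787 1.733 -2.543
vertex 1.615 1.909 -2.137
vertex 2.257 0.705 -1.622
endloop
endfacet
facet normal -0.694 0.507 -0.511
outer loop
vertex 1.615 1.909 -2.137
vertex 1.343 1.375 -2.298
vertex 1.285 1.772 -1.825
endloop
endfacet
facet normal 0.447 0.543 0.711
outer loop
vertex 1.615 1.909 -2.137
vertex 1.285 1.772 -1.825
vertex 2.257 0.705 -1.622
endloop
endfacet
facet normal -0.691 0.510 -0.513
outer loop
vertex 1.285 1.772 -1.825
vertex 1.343 1.375 -2.298
vertex 0.988 1.404 -1.791
endloop
endfacet
facet normal -0.056 0.137 0.989
outer loop
vertex 1.285 1.772 -1.825
vertex 0.988 1.404 -1.791
vertex 2.257 0.705 -1.622
endloop
endfacet
facet normal -0.692 0.507 -0.514
outer loop
vertex 0.988 1.404 -1.791
vertex 1.343 1.375 -2.298
vertex 0.9 1.018 -2.053
endloop
endfacet
facet normal -0.364 -0.465 0.807
outer loop
vertex 0.988 1.404 -1.791
vertex 0.9 1.018 -2.053
vertex 2.257 0.705 -1.622
endloop
endfacet
facet normal -0.693 0.508 -0.512
outer loop
vertex 0.9 1.018 -2.053
vertex 1.343 1.375 -2.298
vertex 1.071 0.842 -2.459
endloop
endfacet
facet normal -0.297 -0.915 0.272
outer loop
vertex 0.9 1.018 -2.053
vertex 1.071 0.842 -2.459
vertex 2.257 0.705 -1.622
endloop
endfacet
facet normal -0.693 0.508 -0.512
outer loop
vertex 1.071 0.842 -2.459
vertex 1.343 1.375 -2.298
vertex 1.402 0.979 -2.771
endloop
endfacet
facet normal 0.105 -0.947 -0.304
outer loop
vertex 1.071 0.842 -2.459
vertex 1.402 0.979 -2.771
vertex 2.257 0.705 -1.622
endloop
endfacet
facet normal -0.692 0.508 -0.512
outer loop
vertex 1.402 0.979 -2.771
vertex 1.343 1.375 -2.298
vertex 1.698 1.347 -2.806
endloop
endfacet
facet normal 0.606 -0.543 -0.581
outer loop
vertex 1.402 0.979 -2.771
vertex 1.698 1.347 -2.806
vertex 2.257 0.705 -1.622
endloop
endfacet
facet normal -0.678 -0.010 -0.735
outer loop
vertex 0.586 1.674 0.581
vertex 0.626 3.703 0.516
vertex 1.688 1.62 -0.436
endloop
endfacet
facet normal -0.020 -0.999 0.032
outer loop
vertex 2.814 1.637 0.784
vertex 0.586 1.674 0.581
vertex 1.688 1.62 -0.436
endloop
endfacet
facet normal -0.678 -0.010 -0.735
outer loop
vertex 1.688 1.62 -0.436
vertex 0.626 3.703 0.516
vertex 1.727 3.649 -0.5
endloop
endfacet
facet normal 0.735 -0.035 -0.678
outer loop
vertex 1.727 3.649 -0.5
vertex 2.814 1.637 0.784
vertex 1.688 1.62 -0.436
endloop
endfacet
facet normal -0.735 0.036 0.678
outer loop
vertex 0.586 1.674 0.581
vertex 1.752 3.72 1.736
vertex 0.626 3.703 0.516
endloop
endfacet
facet normal -0.020 -0.999 0.032
outer loop
vertex 1.713 1.691 1.8
vertex 0.586 1.674 0.581
vertex 2.814 1.637 0.784
endloop
endfacet
facet normal -0.734 0.036 0.678
outer loop
vertex 1.713 1.691 1.8
vertex 1.752 3.72 1.736
vertex 0.586 1.674 0.581
endloop
endfacet
facet normal 0.020 0.999 -0.032
outer loop
vertex 0.626 3.703 0.516
vertex 1.752 3.72 1.736
vertex 1.727 3.649 -0.5
endloop
endfacet
facet normal 0.734 -0.036 -0.678
outer loop
vertex 2.854 3.666 0.719
vertex 2.814 1.637 0.784
vertex 1.727 3.649 -0.5
endloop
endfacet
facet normal 0.019 0.999 -0.032
outer loop
vertex 1.727 3.649 -0.5
vertex 1.752 3.72 1.736
vertex 2.854 3.666 0.719
endloop
endfacet
facet normal 0.678 0.010 0.735
outer loop
vertex 2.854 3.666 0.719
vertex 1.713 1.691 1.8
vertex 2.814 1.637 0.784
endloop
endfacet
facet normal 0.678 0.010 0.735
outer loop
vertex 1.752 3.72 1.736
vertex 1.713 1.691 1.8
vertex 2.854 3.666 0.719
endloop
endfacet

endsolid


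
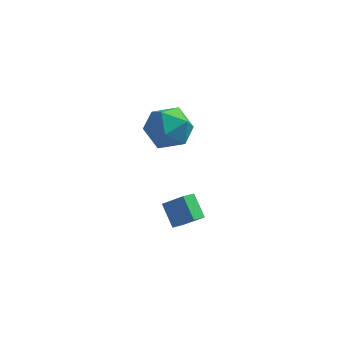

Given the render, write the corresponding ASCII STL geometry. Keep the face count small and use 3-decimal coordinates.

solid 
facet normal -0.466 0.610 0.641
outer loop
vertex -2.423 0.172 -2.232
vertex -1.445 0.046 -1.4
vertex -2.039 0.833 -2.582
endloop
endfacet
facet normal -0.758 0.099 -0.645
outer loop
vertex -1.415 0.014 -3.44
vertex -2.423 0.172 -2.232
vertex -2.039 0.833 -2.582
endloop
endfacet
facet normal -0.466 0.610 0.641
outer loop
vertex -2.039 0.833 -2.582
vertex -1.445 0.046 -1.4
vertex -1.062 0.706 -1.75
endloop
endfacet
facet normal 0.457 0.785 -0.417
outer loop
vertex -1.062 0.706 -1.75
vertex -1.415 0.014 -3.44
vertex -2.039 0.833 -2.582
endloop
endfacet
facet normal -0.457 -0.786 0.418
outer loop
vertex -2.423 0.172 -2.232
vertex -0.821 -0.773 -2.258
vertex -1.445 0.046 -1.4
endloop
endfacet
facet normal -0.758 0.098 -0.645
outer loop
vertex -1.798 -0.646 -3.09
vertex -2.423 0.172 -2.232
vertex -1.415 0.014 -3.44
endloop
endfacet
facet normal -0.457 -0.786 0.417
outer loop
vertex -1.798 -0.646 -3.09
vertex -0.821 -0.773 -2.258
vertex -2.423 0.172 -2.232
endloop
endfacet
facet normal 0.758 -0.098 0.645
outer loop
vertex -1.445 0.046 -1.4
vertex -0.821 -0.773 -2.258
vertex -1.062 0.706 -1.75
endloop
endfacet
facet normal 0.456 0.786 -0.417
outer loop
vertex -0.437 -0.112 -2.608
vertex -1.415 0.014 -3.44
vertex -1.062 0.706 -1.75
endloop
endfacet
facet normal 0.757 -0.098 0.645
outer loop
vertex -1.062 0.706 -1.75
vertex -0.821 -0.773 -2.258
vertex -0.437 -0.112 -2.608
endloop
endfacet
facet normal 0.466 -0.610 -0.640
outer loop
vertex -0.437 -0.112 -2.608
vertex -1.798 -0.646 -3.09
vertex -1.415 0.014 -3.44
endloop
endfacet
facet normal 0.466 -0.610 -0.641
outer loop
vertex -0.821 -0.773 -2.258
vertex -1.798 -0.646 -3.09
vertex -0.437 -0.112 -2.608
endloop
endfacet
facet normal -0.780 0.014 0.625
outer loop
vertex -3.07 1.281 3.268
vertex -3.232 0.063 3.094
vertex -2.494 0.467 4.006
endloop
endfacet
facet normal -0.303 0.514 0.803
outer loop
vertex -3.07 1.281 3.268
vertex -2.494 0.467 4.006
vertex -1.888 1.468 3.594
endloop
endfacet
facet normal -0.216 0.946 0.242
outer loop
vertex -3.07 1.281 3.268
vertex -1.888 1.468 3.594
vertex -2.251 1.683 2.427
endloop
endfacet
facet normal -0.641 0.713 -0.283
outer loop
vertex -3.07 1.281 3.268
vertex -2.251 1.683 2.427
vertex -3.081 0.814 2.118
endloop
endfacet
facet normal -0.989 0.138 -0.047
outer loop
vertex -3.07 1.281 3.268
vertex -3.081 0.814 2.118
vertex -3.232 0.063 3.094
endloop
endfacet
facet normal 0.320 0.189 0.929
outer loop
vertex -1.888 1.468 3.594
vertex -2.494 0.467 4.006
vertex -1.319 0.366 3.622
endloop
endfacet
facet normal -0.453 -0.619 0.641
outer loop
vertex -2.494 0.467 4.006
vertex -3.232 0.063 3.094
vertex -2.149 -0.503 3.313
endloop
endfacet
facet normal -0.791 -0.420 -0.445
outer loop
vertex -3.232 0.063 3.094
vertex -3.081 0.814 2.118
vertex -2.512 -0.288 2.146
endloop
endfacet
facet normal -0.227 0.511 -0.829
outer loop
vertex -3.081 0.814 2.118
vertex -2.251 1.683 2.427
vertex -1.906 0.713 1.734
endloop
endfacet
facet normal 0.460 0.888 0.021
outer loop
vertex -2.251 1.683 2.427
vertex -1.888 1.468 3.594
vertex -1.168 1.117 2.646
endloop
endfacet
facet normal 0.641 -0.713 0.283
outer loop
vertex -1.33 -0.101 2.472
vertex -1.319 0.366 3.622
vertex -2.149 -0.503 3.313
endloop
endfacet
facet normal 0.216 -0.946 -0.242
outer loop
vertex -1.33 -0.101 2.472
vertex -2.149 -0.503 3.313
vertex -2.512 -0.288 2.146
endloop
endfacet
facet normal 0.303 -0.514 -0.803
outer loop
vertex -1.33 -0.101 2.472
vertex -2.512 -0.288 2.146
vertex -1.906 0.713 1.734
endloop
endfacet
facet normal 0.780 -0.014 -0.625
outer loop
vertex -1.33 -0.101 2.472
vertex -1.906 0.713 1.734
vertex -1.168 1.117 2.646
endloop
endfacet
facet normal 0.989 -0.138 0.047
outer loop
vertex -1.33 -0.101 2.472
vertex -1.168 1.117 2.646
vertex -1.319 0.366 3.622
endloop
endfacet
facet normal 0.227 -0.511 0.829
outer loop
vertex -2.149 -0.503 3.313
vertex -1.319 0.366 3.622
vertex -2.494 0.467 4.006
endloop
endfacet
facet normal -0.460 -0.888 -0.021
outer loop
vertex -2.512 -0.288 2.146
vertex -2.149 -0.503 3.313
vertex -3.232 0.063 3.094
endloop
endfacet
facet normal -0.320 -0.189 -0.929
outer loop
vertex -1.906 0.713 1.734
vertex -2.512 -0.288 2.146
vertex -3.081 0.814 2.118
endloop
endfacet
facet normal 0.453 0.619 -0.641
outer loop
vertex -1.168 1.117 2.646
vertex -1.906 0.713 1.734
vertex -2.251 1.683 2.427
endloop
endfacet
facet normal 0.791 0.420 0.445
outer loop
vertex -1.319 0.366 3.622
vertex -1.168 1.117 2.646
vertex -1.888 1.468 3.594
endloop
endfacet

endsolid
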